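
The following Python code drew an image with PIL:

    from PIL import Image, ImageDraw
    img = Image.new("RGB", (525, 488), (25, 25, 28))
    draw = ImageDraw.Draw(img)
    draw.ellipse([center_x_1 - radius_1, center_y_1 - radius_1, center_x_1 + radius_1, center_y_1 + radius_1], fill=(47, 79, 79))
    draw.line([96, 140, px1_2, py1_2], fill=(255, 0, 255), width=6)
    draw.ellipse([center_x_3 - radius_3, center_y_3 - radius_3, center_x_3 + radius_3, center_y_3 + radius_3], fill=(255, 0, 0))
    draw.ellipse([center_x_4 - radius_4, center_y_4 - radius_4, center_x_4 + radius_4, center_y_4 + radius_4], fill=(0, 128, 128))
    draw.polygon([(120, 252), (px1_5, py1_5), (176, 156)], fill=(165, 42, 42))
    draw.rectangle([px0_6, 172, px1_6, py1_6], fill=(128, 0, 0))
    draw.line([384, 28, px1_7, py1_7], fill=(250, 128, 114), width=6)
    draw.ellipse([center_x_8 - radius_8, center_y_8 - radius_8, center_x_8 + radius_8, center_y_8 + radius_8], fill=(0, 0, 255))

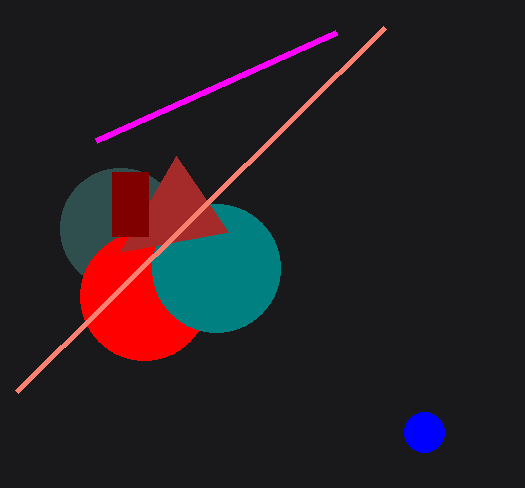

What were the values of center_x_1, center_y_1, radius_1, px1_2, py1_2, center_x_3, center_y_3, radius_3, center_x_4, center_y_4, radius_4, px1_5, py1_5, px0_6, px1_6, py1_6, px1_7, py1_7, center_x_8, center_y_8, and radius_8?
center_x_1 = 120
center_y_1 = 228
radius_1 = 60
px1_2 = 336
py1_2 = 32
center_x_3 = 144
center_y_3 = 296
radius_3 = 64
center_x_4 = 216
center_y_4 = 268
radius_4 = 64
px1_5 = 228
py1_5 = 232
px0_6 = 112
px1_6 = 148
py1_6 = 236
px1_7 = 16
py1_7 = 392
center_x_8 = 424
center_y_8 = 432
radius_8 = 20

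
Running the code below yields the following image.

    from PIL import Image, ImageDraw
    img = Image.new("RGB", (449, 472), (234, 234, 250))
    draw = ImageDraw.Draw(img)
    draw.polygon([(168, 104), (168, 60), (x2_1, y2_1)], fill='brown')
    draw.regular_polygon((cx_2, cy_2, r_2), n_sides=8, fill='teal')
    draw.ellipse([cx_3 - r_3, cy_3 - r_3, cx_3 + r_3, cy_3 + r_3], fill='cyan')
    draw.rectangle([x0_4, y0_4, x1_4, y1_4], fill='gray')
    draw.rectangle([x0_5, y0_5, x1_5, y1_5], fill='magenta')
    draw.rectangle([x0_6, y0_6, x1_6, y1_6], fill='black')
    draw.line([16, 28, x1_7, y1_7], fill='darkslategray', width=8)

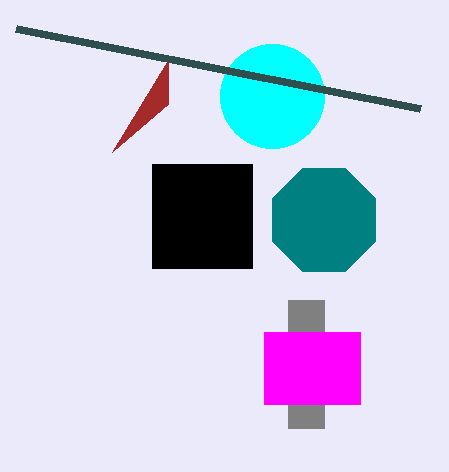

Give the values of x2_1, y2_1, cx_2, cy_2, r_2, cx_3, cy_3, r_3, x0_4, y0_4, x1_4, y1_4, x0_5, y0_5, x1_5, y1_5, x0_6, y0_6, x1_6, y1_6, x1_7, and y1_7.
x2_1 = 112
y2_1 = 152
cx_2 = 324
cy_2 = 220
r_2 = 56
cx_3 = 272
cy_3 = 96
r_3 = 52
x0_4 = 288
y0_4 = 300
x1_4 = 324
y1_4 = 428
x0_5 = 264
y0_5 = 332
x1_5 = 360
y1_5 = 404
x0_6 = 152
y0_6 = 164
x1_6 = 252
y1_6 = 268
x1_7 = 420
y1_7 = 108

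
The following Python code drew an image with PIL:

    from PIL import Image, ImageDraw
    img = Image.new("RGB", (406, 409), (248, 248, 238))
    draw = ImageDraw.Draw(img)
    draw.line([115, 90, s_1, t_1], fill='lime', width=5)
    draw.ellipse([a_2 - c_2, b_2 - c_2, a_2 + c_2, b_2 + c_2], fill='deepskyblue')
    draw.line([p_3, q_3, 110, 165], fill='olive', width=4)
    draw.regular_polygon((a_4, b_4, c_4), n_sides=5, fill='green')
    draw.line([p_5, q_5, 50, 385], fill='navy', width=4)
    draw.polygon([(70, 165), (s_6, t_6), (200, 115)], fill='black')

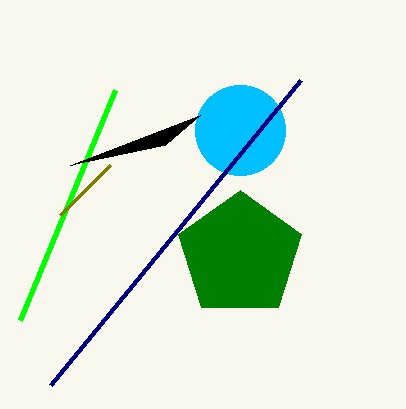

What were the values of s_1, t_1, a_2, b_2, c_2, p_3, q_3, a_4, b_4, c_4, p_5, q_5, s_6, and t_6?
s_1 = 20, t_1 = 320, a_2 = 240, b_2 = 130, c_2 = 45, p_3 = 60, q_3 = 215, a_4 = 240, b_4 = 255, c_4 = 65, p_5 = 300, q_5 = 80, s_6 = 165, t_6 = 145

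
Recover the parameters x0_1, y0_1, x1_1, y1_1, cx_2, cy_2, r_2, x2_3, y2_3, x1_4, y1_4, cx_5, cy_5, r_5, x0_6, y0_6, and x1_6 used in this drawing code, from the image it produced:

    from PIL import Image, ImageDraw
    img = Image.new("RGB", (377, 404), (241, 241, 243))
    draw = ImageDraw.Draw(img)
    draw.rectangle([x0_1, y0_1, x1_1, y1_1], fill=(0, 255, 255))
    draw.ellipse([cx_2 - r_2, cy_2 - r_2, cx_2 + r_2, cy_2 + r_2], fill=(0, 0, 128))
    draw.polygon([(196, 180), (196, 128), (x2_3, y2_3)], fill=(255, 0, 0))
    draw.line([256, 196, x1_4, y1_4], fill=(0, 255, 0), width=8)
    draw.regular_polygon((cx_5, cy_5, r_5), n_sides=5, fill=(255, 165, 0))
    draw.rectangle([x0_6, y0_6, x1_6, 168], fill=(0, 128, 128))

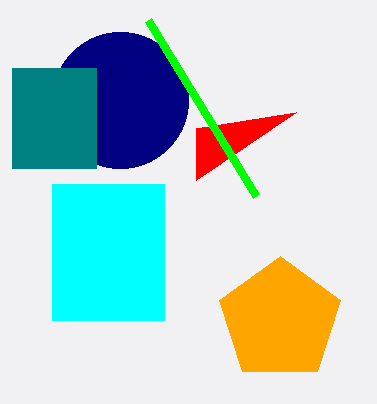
x0_1 = 52; y0_1 = 184; x1_1 = 164; y1_1 = 320; cx_2 = 120; cy_2 = 100; r_2 = 68; x2_3 = 296; y2_3 = 112; x1_4 = 148; y1_4 = 20; cx_5 = 280; cy_5 = 320; r_5 = 64; x0_6 = 12; y0_6 = 68; x1_6 = 96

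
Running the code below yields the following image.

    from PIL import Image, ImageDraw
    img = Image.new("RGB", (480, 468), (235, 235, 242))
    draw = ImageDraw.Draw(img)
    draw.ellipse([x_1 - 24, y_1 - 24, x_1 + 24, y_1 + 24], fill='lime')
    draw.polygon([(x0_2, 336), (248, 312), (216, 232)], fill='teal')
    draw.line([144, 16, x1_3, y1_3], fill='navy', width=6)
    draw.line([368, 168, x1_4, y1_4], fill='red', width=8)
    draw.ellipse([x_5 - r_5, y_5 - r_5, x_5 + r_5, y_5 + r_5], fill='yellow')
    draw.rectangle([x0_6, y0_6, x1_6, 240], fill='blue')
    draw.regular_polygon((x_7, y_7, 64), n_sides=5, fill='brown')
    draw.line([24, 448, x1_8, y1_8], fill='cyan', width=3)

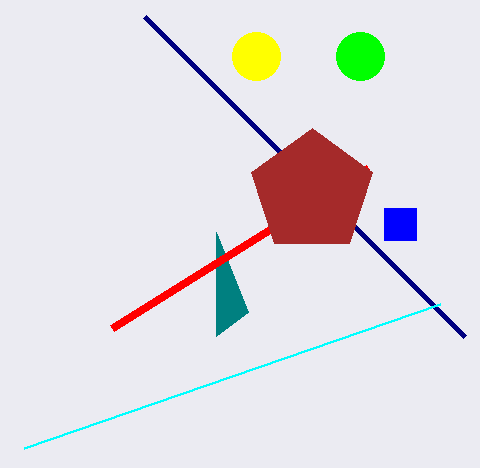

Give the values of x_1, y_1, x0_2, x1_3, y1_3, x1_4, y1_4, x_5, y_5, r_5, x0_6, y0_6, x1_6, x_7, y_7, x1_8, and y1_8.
x_1 = 360, y_1 = 56, x0_2 = 216, x1_3 = 464, y1_3 = 336, x1_4 = 112, y1_4 = 328, x_5 = 256, y_5 = 56, r_5 = 24, x0_6 = 384, y0_6 = 208, x1_6 = 416, x_7 = 312, y_7 = 192, x1_8 = 440, y1_8 = 304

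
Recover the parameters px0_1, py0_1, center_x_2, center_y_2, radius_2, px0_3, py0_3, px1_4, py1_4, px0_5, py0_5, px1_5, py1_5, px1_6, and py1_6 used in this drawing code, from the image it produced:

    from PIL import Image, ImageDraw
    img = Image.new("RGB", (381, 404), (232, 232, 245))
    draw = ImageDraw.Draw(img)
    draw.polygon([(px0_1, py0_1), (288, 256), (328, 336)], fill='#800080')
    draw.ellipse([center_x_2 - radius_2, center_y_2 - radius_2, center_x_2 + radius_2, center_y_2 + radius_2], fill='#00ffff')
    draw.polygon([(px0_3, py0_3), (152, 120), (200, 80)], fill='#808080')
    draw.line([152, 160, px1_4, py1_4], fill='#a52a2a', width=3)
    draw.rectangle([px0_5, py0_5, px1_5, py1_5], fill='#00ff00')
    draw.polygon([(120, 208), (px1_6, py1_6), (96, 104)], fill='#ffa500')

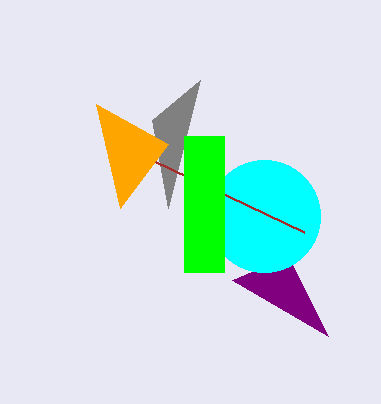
px0_1 = 232
py0_1 = 280
center_x_2 = 264
center_y_2 = 216
radius_2 = 56
px0_3 = 168
py0_3 = 208
px1_4 = 304
py1_4 = 232
px0_5 = 184
py0_5 = 136
px1_5 = 224
py1_5 = 272
px1_6 = 168
py1_6 = 144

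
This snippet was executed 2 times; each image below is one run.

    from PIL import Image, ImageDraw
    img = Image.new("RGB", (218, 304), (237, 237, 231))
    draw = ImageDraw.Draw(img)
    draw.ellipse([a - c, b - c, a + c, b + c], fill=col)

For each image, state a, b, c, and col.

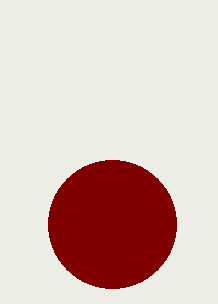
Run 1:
a = 112
b = 224
c = 64
col = 'maroon'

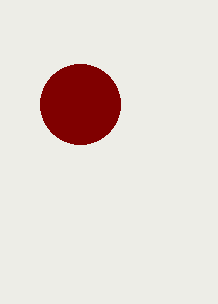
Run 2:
a = 80
b = 104
c = 40
col = 'maroon'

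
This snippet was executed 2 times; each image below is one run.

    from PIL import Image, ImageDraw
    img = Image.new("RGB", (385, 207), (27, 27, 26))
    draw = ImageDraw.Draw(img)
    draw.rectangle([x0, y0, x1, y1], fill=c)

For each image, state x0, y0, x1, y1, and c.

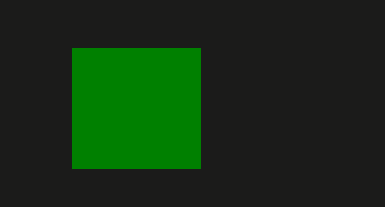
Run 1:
x0 = 72; y0 = 48; x1 = 200; y1 = 168; c = 'green'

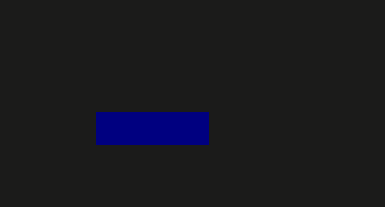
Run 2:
x0 = 96; y0 = 112; x1 = 208; y1 = 144; c = 'navy'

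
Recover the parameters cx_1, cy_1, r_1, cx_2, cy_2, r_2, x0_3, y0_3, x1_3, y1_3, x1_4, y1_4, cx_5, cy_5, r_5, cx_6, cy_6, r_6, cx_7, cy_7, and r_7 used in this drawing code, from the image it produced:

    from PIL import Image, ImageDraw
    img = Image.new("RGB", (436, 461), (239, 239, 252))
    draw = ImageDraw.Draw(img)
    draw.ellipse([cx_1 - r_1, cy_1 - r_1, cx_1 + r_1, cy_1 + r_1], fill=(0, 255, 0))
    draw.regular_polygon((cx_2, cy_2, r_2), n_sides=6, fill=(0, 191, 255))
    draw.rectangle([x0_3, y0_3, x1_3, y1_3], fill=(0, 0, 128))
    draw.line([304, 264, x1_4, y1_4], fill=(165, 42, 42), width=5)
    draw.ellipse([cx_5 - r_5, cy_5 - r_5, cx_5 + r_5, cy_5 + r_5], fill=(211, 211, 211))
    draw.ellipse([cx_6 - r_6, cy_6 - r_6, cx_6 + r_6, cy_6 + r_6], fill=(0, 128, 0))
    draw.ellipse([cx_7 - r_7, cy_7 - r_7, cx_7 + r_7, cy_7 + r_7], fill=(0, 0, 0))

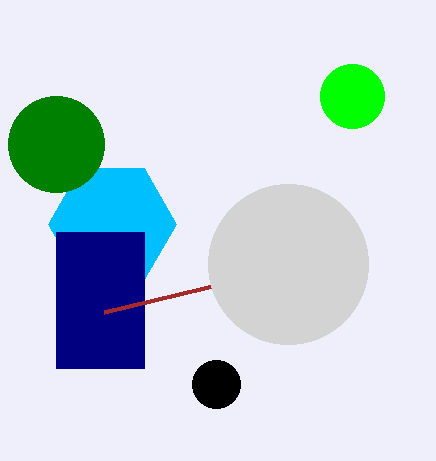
cx_1 = 352, cy_1 = 96, r_1 = 32, cx_2 = 112, cy_2 = 224, r_2 = 64, x0_3 = 56, y0_3 = 232, x1_3 = 144, y1_3 = 368, x1_4 = 104, y1_4 = 312, cx_5 = 288, cy_5 = 264, r_5 = 80, cx_6 = 56, cy_6 = 144, r_6 = 48, cx_7 = 216, cy_7 = 384, r_7 = 24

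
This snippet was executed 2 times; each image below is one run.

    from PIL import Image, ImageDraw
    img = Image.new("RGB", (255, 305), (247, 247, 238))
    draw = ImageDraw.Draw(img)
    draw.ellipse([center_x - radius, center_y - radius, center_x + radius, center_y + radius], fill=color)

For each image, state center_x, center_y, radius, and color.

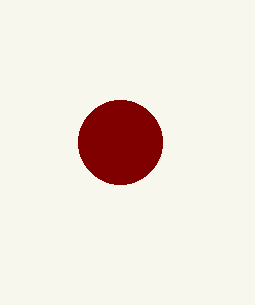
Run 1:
center_x = 120; center_y = 142; radius = 42; color = 'maroon'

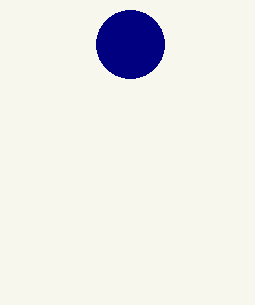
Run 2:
center_x = 130, center_y = 44, radius = 34, color = 'navy'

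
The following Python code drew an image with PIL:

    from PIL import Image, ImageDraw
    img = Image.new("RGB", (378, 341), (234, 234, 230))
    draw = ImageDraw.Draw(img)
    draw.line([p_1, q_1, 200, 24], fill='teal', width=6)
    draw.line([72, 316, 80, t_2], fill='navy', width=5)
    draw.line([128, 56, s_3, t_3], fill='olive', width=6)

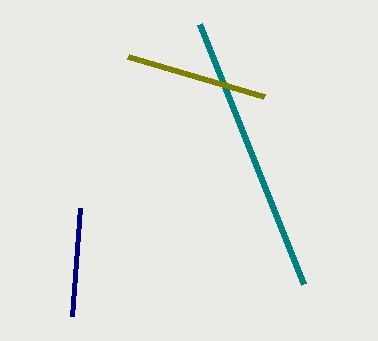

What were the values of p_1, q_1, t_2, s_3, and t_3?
p_1 = 304, q_1 = 284, t_2 = 208, s_3 = 264, t_3 = 96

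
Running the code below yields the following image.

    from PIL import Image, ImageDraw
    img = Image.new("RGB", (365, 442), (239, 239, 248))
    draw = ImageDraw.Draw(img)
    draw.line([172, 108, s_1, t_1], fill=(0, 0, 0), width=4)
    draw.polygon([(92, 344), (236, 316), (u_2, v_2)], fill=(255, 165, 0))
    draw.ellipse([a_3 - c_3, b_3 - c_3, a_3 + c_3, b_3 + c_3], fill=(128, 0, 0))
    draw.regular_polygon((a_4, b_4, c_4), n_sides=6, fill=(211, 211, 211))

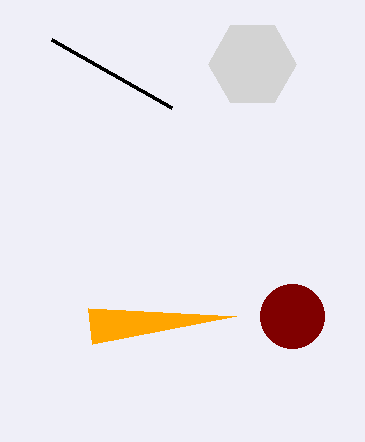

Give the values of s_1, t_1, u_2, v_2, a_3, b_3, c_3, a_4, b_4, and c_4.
s_1 = 52, t_1 = 40, u_2 = 88, v_2 = 308, a_3 = 292, b_3 = 316, c_3 = 32, a_4 = 252, b_4 = 64, c_4 = 44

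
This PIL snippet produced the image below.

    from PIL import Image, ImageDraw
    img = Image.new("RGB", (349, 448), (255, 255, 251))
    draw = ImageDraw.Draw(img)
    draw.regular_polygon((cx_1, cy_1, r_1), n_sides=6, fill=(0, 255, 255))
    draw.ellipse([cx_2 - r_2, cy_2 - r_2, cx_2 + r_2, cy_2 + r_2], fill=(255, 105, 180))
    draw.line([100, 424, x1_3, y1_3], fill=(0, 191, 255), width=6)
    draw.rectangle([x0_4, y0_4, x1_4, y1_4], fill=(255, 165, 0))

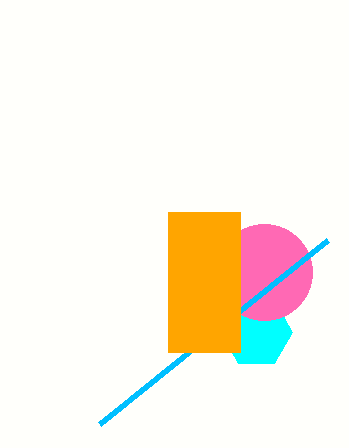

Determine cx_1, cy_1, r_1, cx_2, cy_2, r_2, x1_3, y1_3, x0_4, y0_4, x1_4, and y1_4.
cx_1 = 256; cy_1 = 332; r_1 = 36; cx_2 = 264; cy_2 = 272; r_2 = 48; x1_3 = 328; y1_3 = 240; x0_4 = 168; y0_4 = 212; x1_4 = 240; y1_4 = 352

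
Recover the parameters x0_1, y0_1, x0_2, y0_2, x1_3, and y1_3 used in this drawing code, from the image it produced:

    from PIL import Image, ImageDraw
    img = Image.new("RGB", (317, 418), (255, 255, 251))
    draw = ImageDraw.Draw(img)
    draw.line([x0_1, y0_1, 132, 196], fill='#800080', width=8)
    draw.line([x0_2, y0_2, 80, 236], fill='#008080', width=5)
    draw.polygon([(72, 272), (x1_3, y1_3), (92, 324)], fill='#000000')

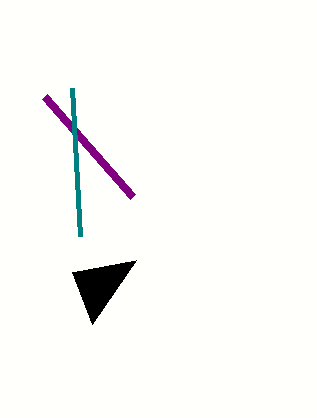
x0_1 = 44
y0_1 = 96
x0_2 = 72
y0_2 = 88
x1_3 = 136
y1_3 = 260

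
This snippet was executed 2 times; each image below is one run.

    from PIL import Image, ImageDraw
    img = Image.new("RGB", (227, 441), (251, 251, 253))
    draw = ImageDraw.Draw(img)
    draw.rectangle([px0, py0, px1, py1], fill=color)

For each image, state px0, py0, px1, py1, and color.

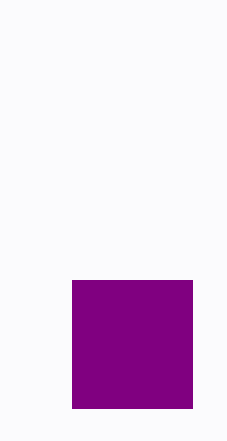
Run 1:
px0 = 72
py0 = 280
px1 = 192
py1 = 408
color = 'purple'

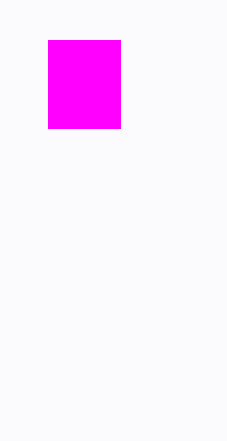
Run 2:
px0 = 48
py0 = 40
px1 = 120
py1 = 128
color = 'magenta'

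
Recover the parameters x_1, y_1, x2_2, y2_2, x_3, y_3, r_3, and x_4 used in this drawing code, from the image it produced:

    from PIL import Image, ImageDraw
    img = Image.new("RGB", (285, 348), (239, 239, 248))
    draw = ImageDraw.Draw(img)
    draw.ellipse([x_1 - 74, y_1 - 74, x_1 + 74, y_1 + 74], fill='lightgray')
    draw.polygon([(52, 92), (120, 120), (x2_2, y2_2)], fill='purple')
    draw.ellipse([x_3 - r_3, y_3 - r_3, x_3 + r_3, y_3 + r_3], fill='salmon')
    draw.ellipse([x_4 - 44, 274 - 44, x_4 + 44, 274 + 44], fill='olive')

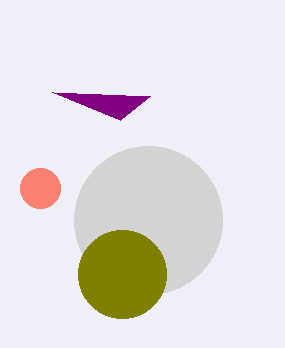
x_1 = 148; y_1 = 220; x2_2 = 150; y2_2 = 96; x_3 = 40; y_3 = 188; r_3 = 20; x_4 = 122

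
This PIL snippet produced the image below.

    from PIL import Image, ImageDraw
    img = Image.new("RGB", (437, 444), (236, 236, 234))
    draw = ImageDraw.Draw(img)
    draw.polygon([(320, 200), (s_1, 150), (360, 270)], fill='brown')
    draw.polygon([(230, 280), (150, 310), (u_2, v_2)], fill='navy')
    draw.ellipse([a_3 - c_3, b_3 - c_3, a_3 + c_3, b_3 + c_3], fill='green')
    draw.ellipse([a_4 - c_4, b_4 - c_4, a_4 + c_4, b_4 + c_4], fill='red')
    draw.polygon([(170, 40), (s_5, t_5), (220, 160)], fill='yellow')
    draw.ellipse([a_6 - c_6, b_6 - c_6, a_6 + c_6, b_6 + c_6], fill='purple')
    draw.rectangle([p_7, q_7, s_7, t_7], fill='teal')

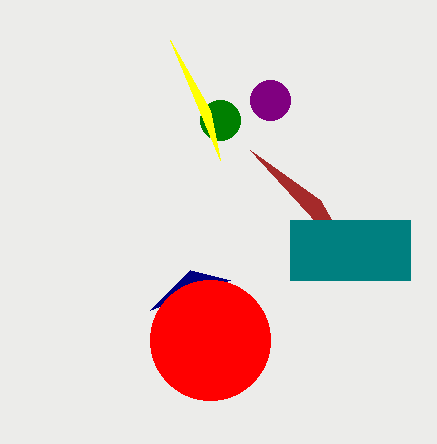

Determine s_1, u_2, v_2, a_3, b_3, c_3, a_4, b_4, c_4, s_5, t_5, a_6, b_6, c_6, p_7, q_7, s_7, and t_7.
s_1 = 250
u_2 = 190
v_2 = 270
a_3 = 220
b_3 = 120
c_3 = 20
a_4 = 210
b_4 = 340
c_4 = 60
s_5 = 210
t_5 = 110
a_6 = 270
b_6 = 100
c_6 = 20
p_7 = 290
q_7 = 220
s_7 = 410
t_7 = 280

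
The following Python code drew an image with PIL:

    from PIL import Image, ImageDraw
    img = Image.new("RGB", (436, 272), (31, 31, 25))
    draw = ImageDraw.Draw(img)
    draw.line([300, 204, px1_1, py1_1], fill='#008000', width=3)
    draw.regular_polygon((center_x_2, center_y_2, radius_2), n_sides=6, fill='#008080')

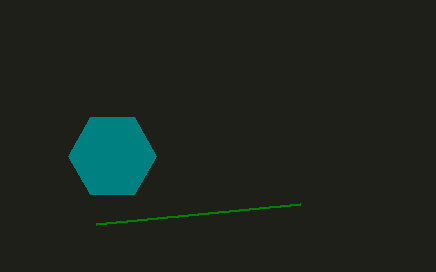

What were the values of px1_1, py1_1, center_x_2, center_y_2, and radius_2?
px1_1 = 96
py1_1 = 224
center_x_2 = 112
center_y_2 = 156
radius_2 = 44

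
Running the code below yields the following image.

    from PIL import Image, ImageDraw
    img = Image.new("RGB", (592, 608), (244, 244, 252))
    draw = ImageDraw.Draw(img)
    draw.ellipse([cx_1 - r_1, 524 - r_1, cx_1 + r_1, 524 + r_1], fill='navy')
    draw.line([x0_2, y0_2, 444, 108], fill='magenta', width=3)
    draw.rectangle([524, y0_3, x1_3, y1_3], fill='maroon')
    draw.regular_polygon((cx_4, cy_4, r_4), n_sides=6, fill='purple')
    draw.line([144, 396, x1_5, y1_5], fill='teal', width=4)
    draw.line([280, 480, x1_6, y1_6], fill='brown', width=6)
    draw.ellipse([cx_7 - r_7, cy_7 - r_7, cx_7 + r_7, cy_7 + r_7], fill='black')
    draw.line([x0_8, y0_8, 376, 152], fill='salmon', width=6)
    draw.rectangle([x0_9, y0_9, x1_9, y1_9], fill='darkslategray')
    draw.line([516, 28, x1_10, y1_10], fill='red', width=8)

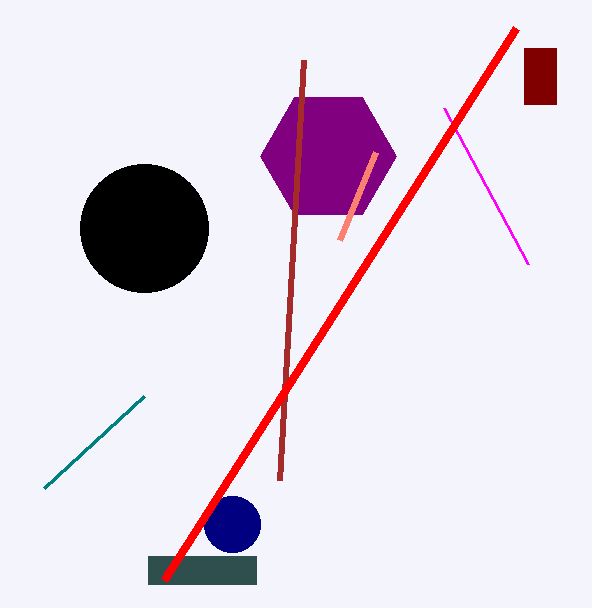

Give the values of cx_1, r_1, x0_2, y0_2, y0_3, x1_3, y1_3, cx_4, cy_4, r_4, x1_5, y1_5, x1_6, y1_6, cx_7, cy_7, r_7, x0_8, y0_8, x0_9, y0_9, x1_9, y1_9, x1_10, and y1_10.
cx_1 = 232; r_1 = 28; x0_2 = 528; y0_2 = 264; y0_3 = 48; x1_3 = 556; y1_3 = 104; cx_4 = 328; cy_4 = 156; r_4 = 68; x1_5 = 44; y1_5 = 488; x1_6 = 304; y1_6 = 60; cx_7 = 144; cy_7 = 228; r_7 = 64; x0_8 = 340; y0_8 = 240; x0_9 = 148; y0_9 = 556; x1_9 = 256; y1_9 = 584; x1_10 = 164; y1_10 = 580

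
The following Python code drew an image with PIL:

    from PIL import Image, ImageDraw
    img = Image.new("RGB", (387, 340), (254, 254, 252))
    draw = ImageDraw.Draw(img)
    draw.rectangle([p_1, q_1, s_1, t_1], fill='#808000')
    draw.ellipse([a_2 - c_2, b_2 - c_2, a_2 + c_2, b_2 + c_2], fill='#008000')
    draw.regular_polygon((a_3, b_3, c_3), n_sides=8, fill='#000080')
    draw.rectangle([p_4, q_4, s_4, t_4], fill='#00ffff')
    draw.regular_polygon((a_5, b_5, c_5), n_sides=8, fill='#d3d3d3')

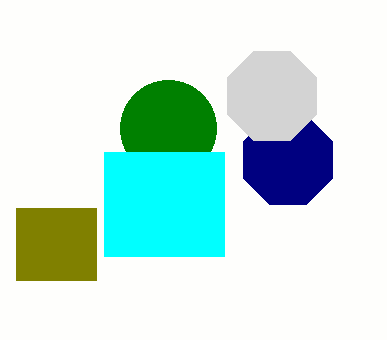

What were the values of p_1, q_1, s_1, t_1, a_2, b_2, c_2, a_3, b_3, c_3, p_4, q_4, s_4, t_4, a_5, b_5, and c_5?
p_1 = 16
q_1 = 208
s_1 = 96
t_1 = 280
a_2 = 168
b_2 = 128
c_2 = 48
a_3 = 288
b_3 = 160
c_3 = 48
p_4 = 104
q_4 = 152
s_4 = 224
t_4 = 256
a_5 = 272
b_5 = 96
c_5 = 48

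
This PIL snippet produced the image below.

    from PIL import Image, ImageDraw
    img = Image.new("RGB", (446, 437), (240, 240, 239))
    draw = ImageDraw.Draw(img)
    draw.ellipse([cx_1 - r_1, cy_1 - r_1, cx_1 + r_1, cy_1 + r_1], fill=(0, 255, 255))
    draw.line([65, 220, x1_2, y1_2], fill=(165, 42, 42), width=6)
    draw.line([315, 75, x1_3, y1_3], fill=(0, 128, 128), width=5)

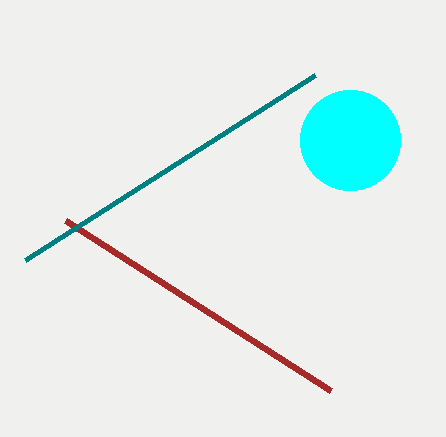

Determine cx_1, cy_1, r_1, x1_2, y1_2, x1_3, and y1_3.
cx_1 = 350, cy_1 = 140, r_1 = 50, x1_2 = 330, y1_2 = 390, x1_3 = 25, y1_3 = 260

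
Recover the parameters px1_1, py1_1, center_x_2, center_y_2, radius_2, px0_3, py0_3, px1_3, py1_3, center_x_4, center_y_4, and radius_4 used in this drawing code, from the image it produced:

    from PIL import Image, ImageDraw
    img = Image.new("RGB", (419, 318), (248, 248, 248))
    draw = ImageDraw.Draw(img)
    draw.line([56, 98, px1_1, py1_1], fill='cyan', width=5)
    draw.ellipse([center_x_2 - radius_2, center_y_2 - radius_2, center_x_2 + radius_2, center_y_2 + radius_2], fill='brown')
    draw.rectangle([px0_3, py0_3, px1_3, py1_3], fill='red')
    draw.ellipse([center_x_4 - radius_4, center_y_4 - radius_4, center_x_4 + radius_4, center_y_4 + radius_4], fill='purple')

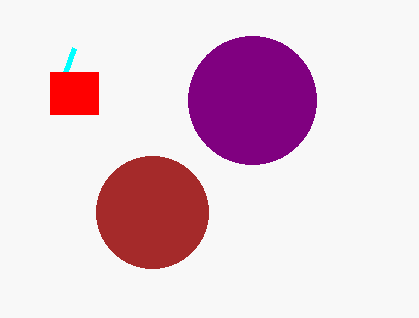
px1_1 = 74, py1_1 = 48, center_x_2 = 152, center_y_2 = 212, radius_2 = 56, px0_3 = 50, py0_3 = 72, px1_3 = 98, py1_3 = 114, center_x_4 = 252, center_y_4 = 100, radius_4 = 64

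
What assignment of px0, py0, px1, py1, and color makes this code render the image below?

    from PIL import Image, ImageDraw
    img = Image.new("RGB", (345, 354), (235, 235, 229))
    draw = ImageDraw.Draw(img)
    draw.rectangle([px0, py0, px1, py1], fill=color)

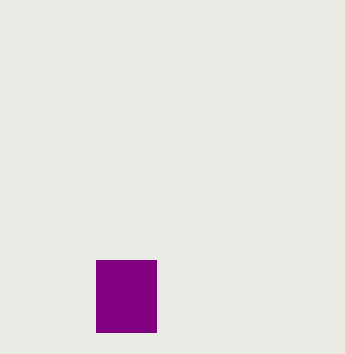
px0 = 96; py0 = 260; px1 = 156; py1 = 332; color = 'purple'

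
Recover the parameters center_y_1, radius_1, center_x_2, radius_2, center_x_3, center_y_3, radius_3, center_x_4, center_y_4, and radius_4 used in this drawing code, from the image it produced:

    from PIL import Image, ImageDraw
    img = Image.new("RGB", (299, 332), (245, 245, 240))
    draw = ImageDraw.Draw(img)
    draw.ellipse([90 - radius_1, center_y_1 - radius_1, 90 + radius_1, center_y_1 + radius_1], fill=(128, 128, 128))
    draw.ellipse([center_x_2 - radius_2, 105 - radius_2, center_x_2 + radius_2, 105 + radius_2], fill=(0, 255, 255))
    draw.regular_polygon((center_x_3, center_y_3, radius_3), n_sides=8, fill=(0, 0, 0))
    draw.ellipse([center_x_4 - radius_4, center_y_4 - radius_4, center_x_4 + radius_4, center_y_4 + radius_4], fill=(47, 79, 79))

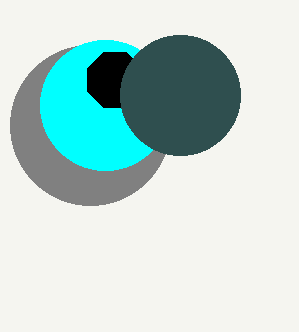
center_y_1 = 125, radius_1 = 80, center_x_2 = 105, radius_2 = 65, center_x_3 = 115, center_y_3 = 80, radius_3 = 30, center_x_4 = 180, center_y_4 = 95, radius_4 = 60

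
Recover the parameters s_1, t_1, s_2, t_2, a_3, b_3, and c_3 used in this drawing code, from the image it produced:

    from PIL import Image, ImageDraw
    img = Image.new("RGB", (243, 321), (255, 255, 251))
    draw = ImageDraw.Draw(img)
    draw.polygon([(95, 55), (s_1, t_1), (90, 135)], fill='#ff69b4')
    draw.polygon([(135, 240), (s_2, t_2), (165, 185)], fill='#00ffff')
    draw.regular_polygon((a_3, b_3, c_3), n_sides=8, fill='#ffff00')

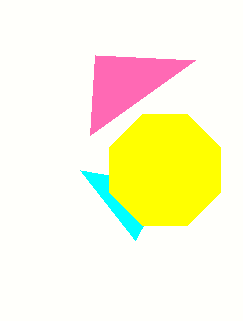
s_1 = 195, t_1 = 60, s_2 = 80, t_2 = 170, a_3 = 165, b_3 = 170, c_3 = 60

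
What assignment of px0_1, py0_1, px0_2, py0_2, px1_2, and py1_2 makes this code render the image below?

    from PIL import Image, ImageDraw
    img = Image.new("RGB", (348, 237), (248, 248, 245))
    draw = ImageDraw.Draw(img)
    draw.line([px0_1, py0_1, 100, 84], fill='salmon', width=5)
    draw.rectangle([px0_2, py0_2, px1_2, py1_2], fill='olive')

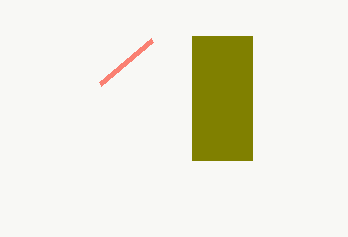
px0_1 = 152, py0_1 = 40, px0_2 = 192, py0_2 = 36, px1_2 = 252, py1_2 = 160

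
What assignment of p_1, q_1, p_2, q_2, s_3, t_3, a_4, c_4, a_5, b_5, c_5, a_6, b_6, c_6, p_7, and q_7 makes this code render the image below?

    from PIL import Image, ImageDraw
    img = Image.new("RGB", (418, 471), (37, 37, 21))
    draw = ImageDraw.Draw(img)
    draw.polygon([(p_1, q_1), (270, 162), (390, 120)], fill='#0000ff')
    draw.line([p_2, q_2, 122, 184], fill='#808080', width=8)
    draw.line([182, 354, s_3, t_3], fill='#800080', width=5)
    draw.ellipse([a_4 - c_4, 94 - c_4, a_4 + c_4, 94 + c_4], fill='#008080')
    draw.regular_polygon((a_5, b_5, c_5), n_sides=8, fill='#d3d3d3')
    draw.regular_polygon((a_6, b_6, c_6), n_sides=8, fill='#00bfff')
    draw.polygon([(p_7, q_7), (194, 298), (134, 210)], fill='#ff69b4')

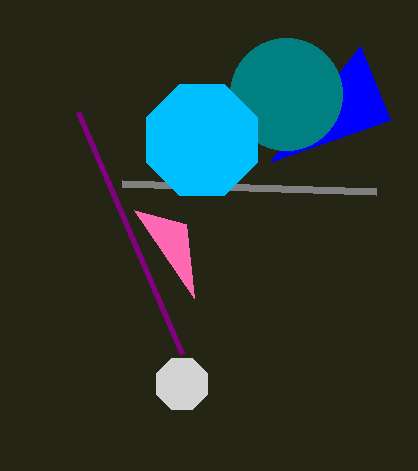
p_1 = 360
q_1 = 46
p_2 = 376
q_2 = 192
s_3 = 78
t_3 = 112
a_4 = 286
c_4 = 56
a_5 = 182
b_5 = 384
c_5 = 28
a_6 = 202
b_6 = 140
c_6 = 60
p_7 = 186
q_7 = 224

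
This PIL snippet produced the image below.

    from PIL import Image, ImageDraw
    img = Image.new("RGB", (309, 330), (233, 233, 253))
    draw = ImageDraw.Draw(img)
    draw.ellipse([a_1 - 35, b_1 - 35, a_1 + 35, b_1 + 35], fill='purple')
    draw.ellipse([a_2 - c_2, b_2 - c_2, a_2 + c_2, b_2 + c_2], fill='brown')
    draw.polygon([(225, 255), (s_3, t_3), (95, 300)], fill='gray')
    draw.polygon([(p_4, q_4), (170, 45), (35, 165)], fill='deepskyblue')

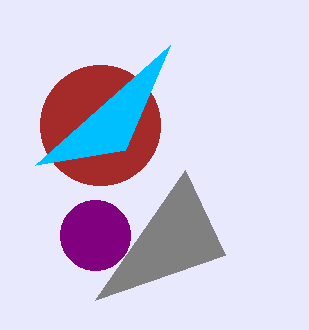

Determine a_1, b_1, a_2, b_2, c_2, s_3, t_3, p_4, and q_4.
a_1 = 95
b_1 = 235
a_2 = 100
b_2 = 125
c_2 = 60
s_3 = 185
t_3 = 170
p_4 = 125
q_4 = 150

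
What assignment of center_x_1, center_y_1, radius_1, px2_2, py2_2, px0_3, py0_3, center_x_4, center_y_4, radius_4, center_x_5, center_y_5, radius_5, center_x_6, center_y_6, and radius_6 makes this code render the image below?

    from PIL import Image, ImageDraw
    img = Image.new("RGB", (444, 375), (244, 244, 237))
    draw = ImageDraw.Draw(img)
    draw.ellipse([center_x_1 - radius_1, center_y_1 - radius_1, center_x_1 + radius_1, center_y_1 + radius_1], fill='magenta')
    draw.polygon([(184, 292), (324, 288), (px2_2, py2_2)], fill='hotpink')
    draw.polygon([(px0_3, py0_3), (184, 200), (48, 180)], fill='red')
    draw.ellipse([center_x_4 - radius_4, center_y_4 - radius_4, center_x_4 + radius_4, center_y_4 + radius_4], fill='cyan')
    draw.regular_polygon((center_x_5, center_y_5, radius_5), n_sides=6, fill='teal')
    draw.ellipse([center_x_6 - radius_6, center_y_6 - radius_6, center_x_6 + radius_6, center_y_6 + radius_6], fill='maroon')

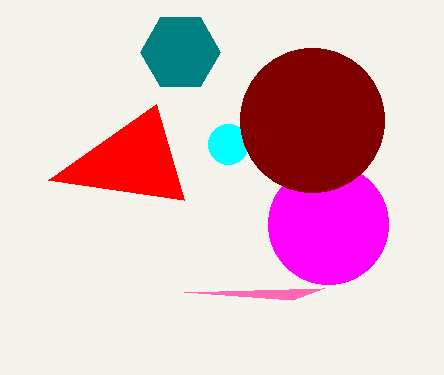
center_x_1 = 328
center_y_1 = 224
radius_1 = 60
px2_2 = 292
py2_2 = 300
px0_3 = 156
py0_3 = 104
center_x_4 = 228
center_y_4 = 144
radius_4 = 20
center_x_5 = 180
center_y_5 = 52
radius_5 = 40
center_x_6 = 312
center_y_6 = 120
radius_6 = 72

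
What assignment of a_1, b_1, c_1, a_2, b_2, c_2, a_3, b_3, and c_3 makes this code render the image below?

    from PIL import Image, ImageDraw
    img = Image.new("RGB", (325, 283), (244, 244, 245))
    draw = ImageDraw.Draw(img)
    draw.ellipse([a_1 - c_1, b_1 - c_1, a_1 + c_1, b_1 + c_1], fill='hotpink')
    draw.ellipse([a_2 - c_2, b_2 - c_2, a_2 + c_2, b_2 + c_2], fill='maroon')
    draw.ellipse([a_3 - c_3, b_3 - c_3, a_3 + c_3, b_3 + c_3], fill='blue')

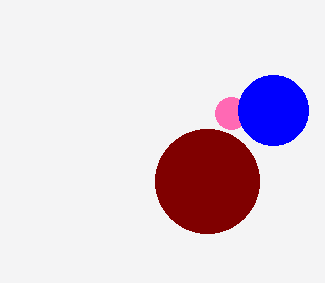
a_1 = 231
b_1 = 113
c_1 = 16
a_2 = 207
b_2 = 181
c_2 = 52
a_3 = 273
b_3 = 110
c_3 = 35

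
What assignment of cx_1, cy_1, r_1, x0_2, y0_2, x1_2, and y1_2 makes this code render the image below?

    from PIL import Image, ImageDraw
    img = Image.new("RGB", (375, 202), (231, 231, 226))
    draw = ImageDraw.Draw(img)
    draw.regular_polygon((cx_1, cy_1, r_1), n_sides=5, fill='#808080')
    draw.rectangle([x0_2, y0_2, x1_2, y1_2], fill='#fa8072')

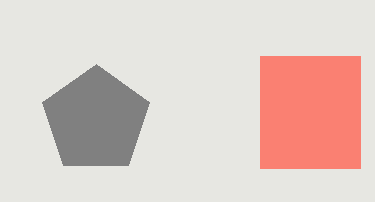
cx_1 = 96, cy_1 = 120, r_1 = 56, x0_2 = 260, y0_2 = 56, x1_2 = 360, y1_2 = 168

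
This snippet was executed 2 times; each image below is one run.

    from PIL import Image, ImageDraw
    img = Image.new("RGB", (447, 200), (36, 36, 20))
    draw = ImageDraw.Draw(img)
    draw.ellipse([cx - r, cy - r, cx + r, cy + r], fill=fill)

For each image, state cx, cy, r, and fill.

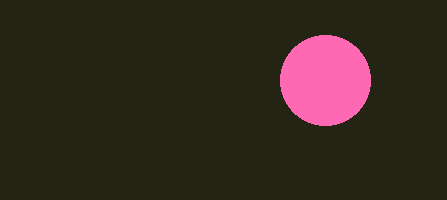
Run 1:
cx = 325
cy = 80
r = 45
fill = 'hotpink'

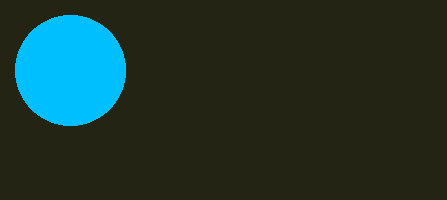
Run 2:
cx = 70, cy = 70, r = 55, fill = 'deepskyblue'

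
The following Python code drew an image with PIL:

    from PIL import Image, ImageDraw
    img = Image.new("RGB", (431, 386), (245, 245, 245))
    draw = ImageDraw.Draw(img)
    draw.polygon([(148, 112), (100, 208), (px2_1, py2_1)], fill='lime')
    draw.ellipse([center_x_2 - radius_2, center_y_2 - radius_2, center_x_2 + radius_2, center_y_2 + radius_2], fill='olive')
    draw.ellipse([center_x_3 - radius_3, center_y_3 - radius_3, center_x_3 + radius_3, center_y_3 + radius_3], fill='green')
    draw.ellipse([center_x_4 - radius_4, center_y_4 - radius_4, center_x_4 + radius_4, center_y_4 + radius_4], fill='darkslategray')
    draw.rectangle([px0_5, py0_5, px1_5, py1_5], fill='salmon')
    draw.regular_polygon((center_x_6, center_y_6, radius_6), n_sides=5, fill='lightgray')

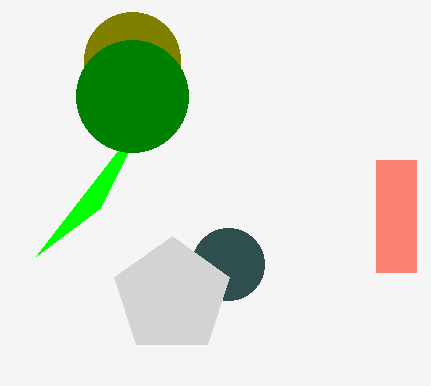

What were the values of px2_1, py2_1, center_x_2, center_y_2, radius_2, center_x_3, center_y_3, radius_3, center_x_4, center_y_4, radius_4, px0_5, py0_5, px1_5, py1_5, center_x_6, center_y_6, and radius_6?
px2_1 = 36
py2_1 = 256
center_x_2 = 132
center_y_2 = 60
radius_2 = 48
center_x_3 = 132
center_y_3 = 96
radius_3 = 56
center_x_4 = 228
center_y_4 = 264
radius_4 = 36
px0_5 = 376
py0_5 = 160
px1_5 = 416
py1_5 = 272
center_x_6 = 172
center_y_6 = 296
radius_6 = 60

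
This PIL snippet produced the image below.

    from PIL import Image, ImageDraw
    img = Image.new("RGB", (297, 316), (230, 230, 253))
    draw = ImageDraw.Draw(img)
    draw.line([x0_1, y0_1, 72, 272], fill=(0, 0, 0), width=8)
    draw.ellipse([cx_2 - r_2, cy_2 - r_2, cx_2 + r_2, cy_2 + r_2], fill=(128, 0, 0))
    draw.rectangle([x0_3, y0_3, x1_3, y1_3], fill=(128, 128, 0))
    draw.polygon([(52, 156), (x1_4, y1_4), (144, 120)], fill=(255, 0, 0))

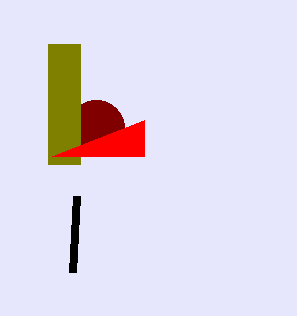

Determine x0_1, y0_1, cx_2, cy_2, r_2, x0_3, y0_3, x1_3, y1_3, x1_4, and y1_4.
x0_1 = 76
y0_1 = 196
cx_2 = 96
cy_2 = 128
r_2 = 28
x0_3 = 48
y0_3 = 44
x1_3 = 80
y1_3 = 164
x1_4 = 144
y1_4 = 156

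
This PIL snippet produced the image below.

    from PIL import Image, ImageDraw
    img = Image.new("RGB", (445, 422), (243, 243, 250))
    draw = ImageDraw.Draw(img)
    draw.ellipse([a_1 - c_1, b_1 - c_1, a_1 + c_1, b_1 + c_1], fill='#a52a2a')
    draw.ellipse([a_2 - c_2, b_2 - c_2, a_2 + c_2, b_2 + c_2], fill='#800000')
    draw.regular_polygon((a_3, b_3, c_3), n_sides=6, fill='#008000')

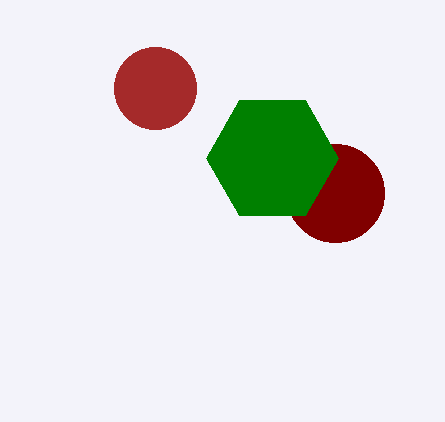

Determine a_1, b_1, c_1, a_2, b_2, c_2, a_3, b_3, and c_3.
a_1 = 155; b_1 = 88; c_1 = 41; a_2 = 335; b_2 = 193; c_2 = 49; a_3 = 272; b_3 = 158; c_3 = 66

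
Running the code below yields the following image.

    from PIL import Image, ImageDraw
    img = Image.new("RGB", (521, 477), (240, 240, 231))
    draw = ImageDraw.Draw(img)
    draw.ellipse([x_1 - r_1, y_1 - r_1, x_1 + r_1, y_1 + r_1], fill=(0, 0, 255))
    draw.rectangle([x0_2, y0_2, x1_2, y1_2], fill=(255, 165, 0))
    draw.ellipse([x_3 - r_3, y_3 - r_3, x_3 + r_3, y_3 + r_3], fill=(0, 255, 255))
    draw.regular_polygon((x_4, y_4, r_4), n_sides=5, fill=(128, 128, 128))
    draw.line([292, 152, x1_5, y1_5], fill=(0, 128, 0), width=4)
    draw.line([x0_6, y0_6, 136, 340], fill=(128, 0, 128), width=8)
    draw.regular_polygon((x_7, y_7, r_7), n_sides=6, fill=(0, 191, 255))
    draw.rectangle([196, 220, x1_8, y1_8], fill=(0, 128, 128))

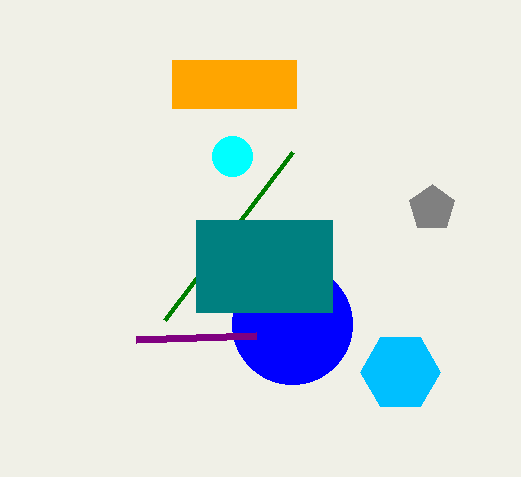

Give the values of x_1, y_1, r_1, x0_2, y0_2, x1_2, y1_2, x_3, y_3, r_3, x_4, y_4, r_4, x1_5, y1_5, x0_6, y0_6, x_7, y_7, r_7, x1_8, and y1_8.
x_1 = 292; y_1 = 324; r_1 = 60; x0_2 = 172; y0_2 = 60; x1_2 = 296; y1_2 = 108; x_3 = 232; y_3 = 156; r_3 = 20; x_4 = 432; y_4 = 208; r_4 = 24; x1_5 = 164; y1_5 = 320; x0_6 = 256; y0_6 = 336; x_7 = 400; y_7 = 372; r_7 = 40; x1_8 = 332; y1_8 = 312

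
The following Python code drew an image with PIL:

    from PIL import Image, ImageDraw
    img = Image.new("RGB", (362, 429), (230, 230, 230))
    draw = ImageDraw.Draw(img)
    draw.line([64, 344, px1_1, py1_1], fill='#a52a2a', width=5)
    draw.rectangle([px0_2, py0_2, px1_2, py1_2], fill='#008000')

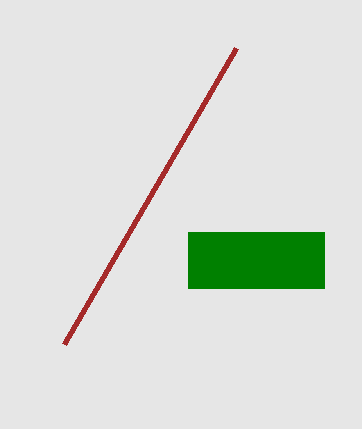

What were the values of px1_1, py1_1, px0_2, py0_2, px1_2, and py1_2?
px1_1 = 236; py1_1 = 48; px0_2 = 188; py0_2 = 232; px1_2 = 324; py1_2 = 288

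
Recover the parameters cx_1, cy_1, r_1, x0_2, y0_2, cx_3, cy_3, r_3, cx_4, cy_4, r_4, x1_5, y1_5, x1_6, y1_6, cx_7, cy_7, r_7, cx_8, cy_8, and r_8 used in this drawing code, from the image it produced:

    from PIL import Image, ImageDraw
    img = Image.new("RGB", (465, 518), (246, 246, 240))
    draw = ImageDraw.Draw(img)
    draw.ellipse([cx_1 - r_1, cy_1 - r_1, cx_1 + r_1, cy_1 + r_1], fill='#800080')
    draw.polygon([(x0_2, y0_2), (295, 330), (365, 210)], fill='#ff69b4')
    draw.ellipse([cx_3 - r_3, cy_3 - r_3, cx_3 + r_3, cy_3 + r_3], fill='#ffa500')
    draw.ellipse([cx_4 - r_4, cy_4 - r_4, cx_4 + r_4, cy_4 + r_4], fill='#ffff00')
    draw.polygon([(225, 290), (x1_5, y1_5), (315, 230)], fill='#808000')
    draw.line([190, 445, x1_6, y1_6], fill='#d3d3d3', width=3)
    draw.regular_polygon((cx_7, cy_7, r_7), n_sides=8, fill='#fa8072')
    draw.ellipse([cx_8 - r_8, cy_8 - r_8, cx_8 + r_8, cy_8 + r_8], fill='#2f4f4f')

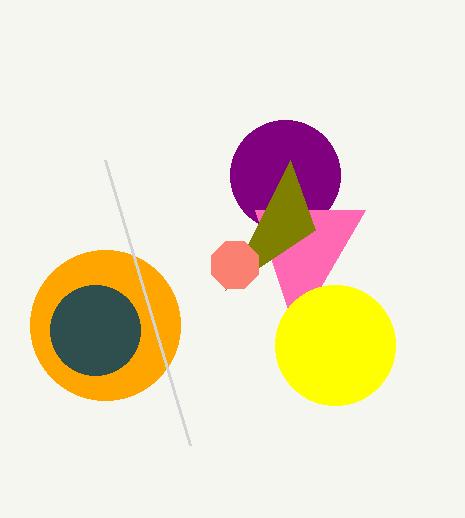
cx_1 = 285
cy_1 = 175
r_1 = 55
x0_2 = 255
y0_2 = 210
cx_3 = 105
cy_3 = 325
r_3 = 75
cx_4 = 335
cy_4 = 345
r_4 = 60
x1_5 = 290
y1_5 = 160
x1_6 = 105
y1_6 = 160
cx_7 = 235
cy_7 = 265
r_7 = 25
cx_8 = 95
cy_8 = 330
r_8 = 45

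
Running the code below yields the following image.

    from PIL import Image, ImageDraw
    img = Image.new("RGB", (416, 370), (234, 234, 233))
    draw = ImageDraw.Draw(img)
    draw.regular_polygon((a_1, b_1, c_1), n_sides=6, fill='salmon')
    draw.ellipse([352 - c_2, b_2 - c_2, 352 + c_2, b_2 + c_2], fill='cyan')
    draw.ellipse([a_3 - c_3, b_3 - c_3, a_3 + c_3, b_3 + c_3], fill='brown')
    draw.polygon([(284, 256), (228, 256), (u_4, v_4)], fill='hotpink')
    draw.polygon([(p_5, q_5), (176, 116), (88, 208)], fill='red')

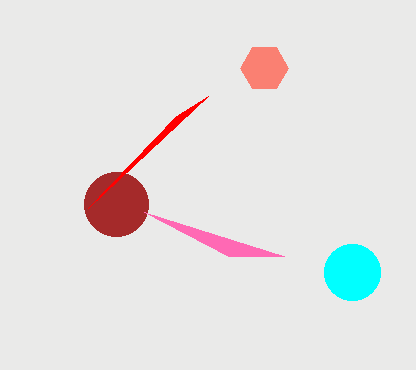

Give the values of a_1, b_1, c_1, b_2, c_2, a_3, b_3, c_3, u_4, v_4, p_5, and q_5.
a_1 = 264, b_1 = 68, c_1 = 24, b_2 = 272, c_2 = 28, a_3 = 116, b_3 = 204, c_3 = 32, u_4 = 144, v_4 = 212, p_5 = 208, q_5 = 96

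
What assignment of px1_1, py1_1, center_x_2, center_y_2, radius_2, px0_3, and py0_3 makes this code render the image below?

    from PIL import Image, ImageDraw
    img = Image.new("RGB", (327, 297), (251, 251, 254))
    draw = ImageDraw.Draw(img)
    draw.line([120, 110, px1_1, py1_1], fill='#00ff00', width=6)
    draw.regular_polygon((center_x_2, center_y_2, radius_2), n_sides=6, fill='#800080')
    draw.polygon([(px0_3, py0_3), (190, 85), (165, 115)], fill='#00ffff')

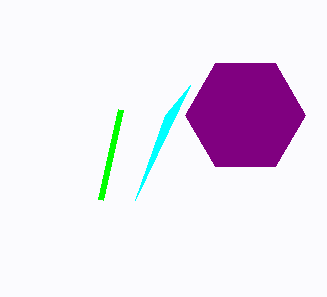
px1_1 = 100, py1_1 = 200, center_x_2 = 245, center_y_2 = 115, radius_2 = 60, px0_3 = 135, py0_3 = 200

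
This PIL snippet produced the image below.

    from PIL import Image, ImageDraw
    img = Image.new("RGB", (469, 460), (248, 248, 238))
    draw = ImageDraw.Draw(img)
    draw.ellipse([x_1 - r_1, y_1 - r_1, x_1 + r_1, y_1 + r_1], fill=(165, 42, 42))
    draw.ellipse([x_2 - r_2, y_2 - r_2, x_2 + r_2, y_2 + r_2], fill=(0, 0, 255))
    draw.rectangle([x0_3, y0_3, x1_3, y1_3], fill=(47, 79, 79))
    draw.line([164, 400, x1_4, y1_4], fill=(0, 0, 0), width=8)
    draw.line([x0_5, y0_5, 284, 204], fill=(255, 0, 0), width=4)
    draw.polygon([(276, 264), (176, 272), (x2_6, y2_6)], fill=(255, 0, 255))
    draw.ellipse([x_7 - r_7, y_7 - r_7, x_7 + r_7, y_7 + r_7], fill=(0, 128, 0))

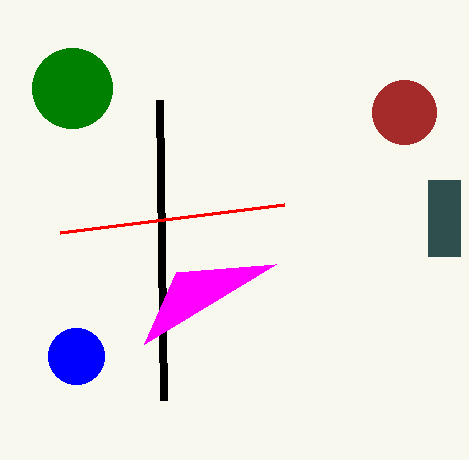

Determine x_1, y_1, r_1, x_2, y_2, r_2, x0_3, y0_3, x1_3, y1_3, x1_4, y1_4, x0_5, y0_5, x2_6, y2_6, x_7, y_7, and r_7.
x_1 = 404; y_1 = 112; r_1 = 32; x_2 = 76; y_2 = 356; r_2 = 28; x0_3 = 428; y0_3 = 180; x1_3 = 460; y1_3 = 256; x1_4 = 160; y1_4 = 100; x0_5 = 60; y0_5 = 232; x2_6 = 144; y2_6 = 344; x_7 = 72; y_7 = 88; r_7 = 40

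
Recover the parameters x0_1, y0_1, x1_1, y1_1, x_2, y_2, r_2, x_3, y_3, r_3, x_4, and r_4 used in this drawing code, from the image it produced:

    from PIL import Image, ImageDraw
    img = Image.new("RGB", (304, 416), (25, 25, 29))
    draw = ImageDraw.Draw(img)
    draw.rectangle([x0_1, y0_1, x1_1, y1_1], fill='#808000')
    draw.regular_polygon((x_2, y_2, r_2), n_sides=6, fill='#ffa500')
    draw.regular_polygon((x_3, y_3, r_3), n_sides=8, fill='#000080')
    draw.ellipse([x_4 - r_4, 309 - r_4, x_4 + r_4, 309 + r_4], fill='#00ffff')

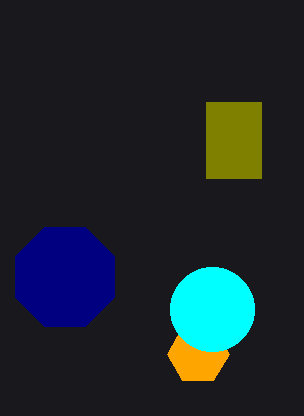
x0_1 = 206
y0_1 = 102
x1_1 = 261
y1_1 = 178
x_2 = 198
y_2 = 354
r_2 = 31
x_3 = 65
y_3 = 277
r_3 = 54
x_4 = 212
r_4 = 42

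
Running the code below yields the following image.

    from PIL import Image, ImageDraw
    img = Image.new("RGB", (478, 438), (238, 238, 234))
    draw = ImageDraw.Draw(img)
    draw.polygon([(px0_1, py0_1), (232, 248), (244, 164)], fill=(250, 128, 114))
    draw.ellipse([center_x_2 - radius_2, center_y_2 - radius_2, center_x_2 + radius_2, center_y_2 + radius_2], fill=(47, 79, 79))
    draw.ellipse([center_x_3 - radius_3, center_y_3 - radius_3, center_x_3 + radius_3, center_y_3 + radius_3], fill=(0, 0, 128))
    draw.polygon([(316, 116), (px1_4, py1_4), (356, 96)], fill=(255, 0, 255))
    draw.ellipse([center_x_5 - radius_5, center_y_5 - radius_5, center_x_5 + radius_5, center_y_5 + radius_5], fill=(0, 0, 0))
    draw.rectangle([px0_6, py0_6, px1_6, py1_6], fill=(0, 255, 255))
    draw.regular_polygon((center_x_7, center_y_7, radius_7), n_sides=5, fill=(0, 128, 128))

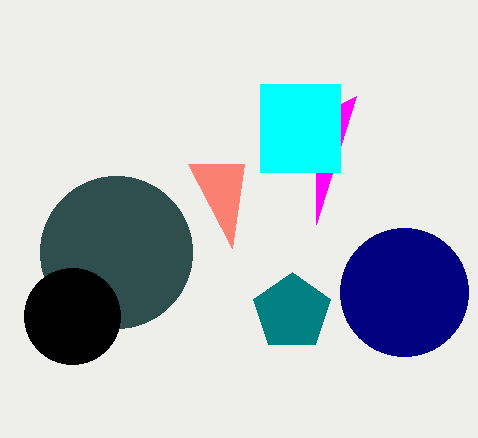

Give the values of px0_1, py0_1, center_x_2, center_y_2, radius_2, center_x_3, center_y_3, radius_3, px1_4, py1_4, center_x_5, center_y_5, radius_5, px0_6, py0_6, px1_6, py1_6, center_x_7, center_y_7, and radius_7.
px0_1 = 188, py0_1 = 164, center_x_2 = 116, center_y_2 = 252, radius_2 = 76, center_x_3 = 404, center_y_3 = 292, radius_3 = 64, px1_4 = 316, py1_4 = 224, center_x_5 = 72, center_y_5 = 316, radius_5 = 48, px0_6 = 260, py0_6 = 84, px1_6 = 340, py1_6 = 172, center_x_7 = 292, center_y_7 = 312, radius_7 = 40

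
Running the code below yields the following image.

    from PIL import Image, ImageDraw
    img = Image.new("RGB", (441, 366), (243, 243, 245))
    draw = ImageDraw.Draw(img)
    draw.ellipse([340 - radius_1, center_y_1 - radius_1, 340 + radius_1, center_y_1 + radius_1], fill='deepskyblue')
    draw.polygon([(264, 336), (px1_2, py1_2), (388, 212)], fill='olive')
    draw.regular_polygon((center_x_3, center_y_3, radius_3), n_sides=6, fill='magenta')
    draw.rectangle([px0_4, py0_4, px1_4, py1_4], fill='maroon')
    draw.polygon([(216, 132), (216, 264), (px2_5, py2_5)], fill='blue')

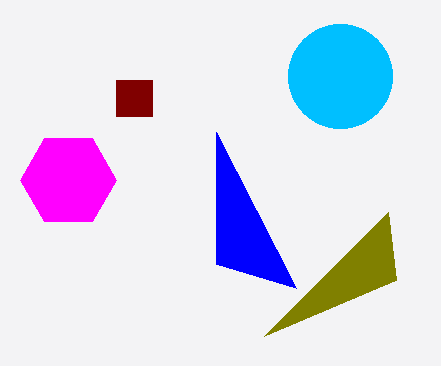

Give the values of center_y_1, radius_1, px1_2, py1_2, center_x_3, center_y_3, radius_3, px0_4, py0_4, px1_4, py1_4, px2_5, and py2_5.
center_y_1 = 76; radius_1 = 52; px1_2 = 396; py1_2 = 280; center_x_3 = 68; center_y_3 = 180; radius_3 = 48; px0_4 = 116; py0_4 = 80; px1_4 = 152; py1_4 = 116; px2_5 = 296; py2_5 = 288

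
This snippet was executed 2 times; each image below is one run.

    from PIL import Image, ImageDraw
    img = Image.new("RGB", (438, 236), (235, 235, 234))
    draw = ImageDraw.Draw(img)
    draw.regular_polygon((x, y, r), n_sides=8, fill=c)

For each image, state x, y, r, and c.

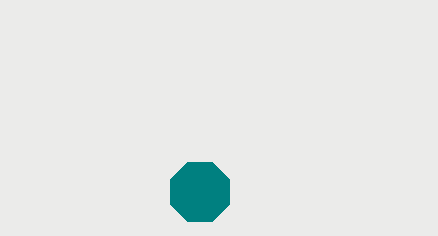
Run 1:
x = 200, y = 192, r = 32, c = 'teal'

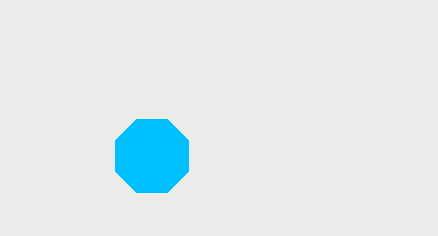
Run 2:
x = 152
y = 156
r = 40
c = 'deepskyblue'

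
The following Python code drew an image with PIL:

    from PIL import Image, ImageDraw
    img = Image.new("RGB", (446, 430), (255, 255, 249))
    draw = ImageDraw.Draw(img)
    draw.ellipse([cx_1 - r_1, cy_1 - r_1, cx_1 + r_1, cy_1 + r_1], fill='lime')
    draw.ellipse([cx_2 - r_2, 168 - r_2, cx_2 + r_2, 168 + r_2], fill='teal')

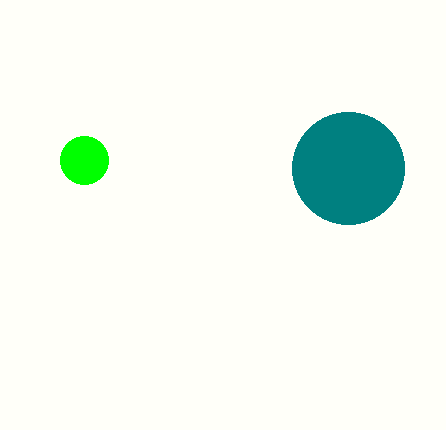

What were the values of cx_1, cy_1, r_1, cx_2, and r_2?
cx_1 = 84; cy_1 = 160; r_1 = 24; cx_2 = 348; r_2 = 56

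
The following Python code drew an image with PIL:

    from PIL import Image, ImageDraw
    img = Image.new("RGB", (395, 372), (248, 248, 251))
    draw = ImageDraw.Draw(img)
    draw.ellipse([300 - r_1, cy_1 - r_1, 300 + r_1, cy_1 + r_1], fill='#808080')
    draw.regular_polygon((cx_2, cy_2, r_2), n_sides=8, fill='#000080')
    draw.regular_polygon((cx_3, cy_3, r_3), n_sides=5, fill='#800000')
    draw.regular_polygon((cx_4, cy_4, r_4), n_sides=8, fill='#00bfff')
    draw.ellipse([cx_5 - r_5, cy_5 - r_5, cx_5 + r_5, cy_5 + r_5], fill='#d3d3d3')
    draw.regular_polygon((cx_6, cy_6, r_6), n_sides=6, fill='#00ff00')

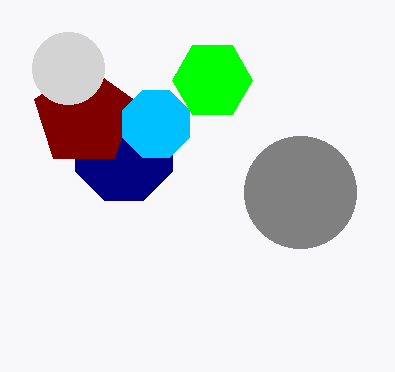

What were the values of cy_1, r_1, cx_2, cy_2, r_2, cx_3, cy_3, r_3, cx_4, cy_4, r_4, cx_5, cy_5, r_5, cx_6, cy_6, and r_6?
cy_1 = 192
r_1 = 56
cx_2 = 124
cy_2 = 152
r_2 = 52
cx_3 = 84
cy_3 = 116
r_3 = 52
cx_4 = 156
cy_4 = 124
r_4 = 36
cx_5 = 68
cy_5 = 68
r_5 = 36
cx_6 = 212
cy_6 = 80
r_6 = 40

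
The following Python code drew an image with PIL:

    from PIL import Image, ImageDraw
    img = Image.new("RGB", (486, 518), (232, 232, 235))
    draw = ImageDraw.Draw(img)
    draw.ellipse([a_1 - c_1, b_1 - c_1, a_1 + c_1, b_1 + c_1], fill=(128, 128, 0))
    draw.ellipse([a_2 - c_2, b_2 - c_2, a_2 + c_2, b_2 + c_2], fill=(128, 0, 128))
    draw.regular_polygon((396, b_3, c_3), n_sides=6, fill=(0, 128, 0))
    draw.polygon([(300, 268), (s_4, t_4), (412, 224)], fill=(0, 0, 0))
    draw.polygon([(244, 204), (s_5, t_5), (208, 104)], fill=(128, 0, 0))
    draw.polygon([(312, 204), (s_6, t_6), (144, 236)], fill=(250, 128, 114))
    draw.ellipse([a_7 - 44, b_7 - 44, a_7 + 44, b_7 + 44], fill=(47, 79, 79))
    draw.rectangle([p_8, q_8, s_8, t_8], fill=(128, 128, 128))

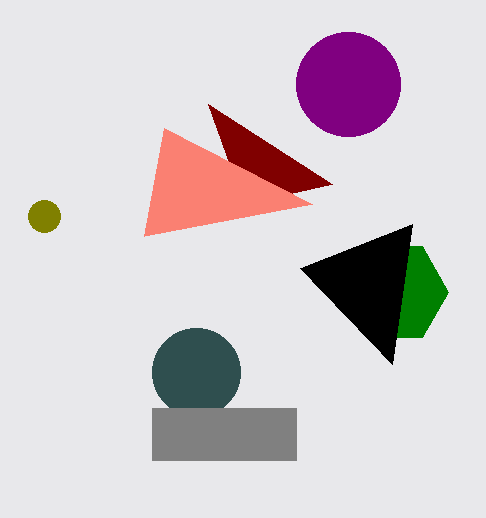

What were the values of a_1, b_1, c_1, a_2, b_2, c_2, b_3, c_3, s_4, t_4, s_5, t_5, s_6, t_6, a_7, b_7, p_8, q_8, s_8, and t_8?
a_1 = 44, b_1 = 216, c_1 = 16, a_2 = 348, b_2 = 84, c_2 = 52, b_3 = 292, c_3 = 52, s_4 = 392, t_4 = 364, s_5 = 332, t_5 = 184, s_6 = 164, t_6 = 128, a_7 = 196, b_7 = 372, p_8 = 152, q_8 = 408, s_8 = 296, t_8 = 460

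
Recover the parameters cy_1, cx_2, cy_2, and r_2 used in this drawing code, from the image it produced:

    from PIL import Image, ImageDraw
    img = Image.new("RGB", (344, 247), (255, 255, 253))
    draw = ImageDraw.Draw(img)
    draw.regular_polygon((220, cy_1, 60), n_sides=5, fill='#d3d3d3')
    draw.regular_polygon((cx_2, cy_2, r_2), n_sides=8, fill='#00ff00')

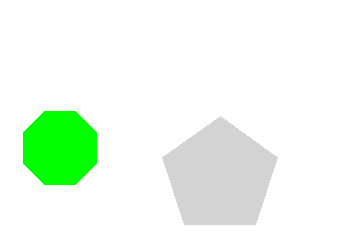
cy_1 = 176, cx_2 = 60, cy_2 = 148, r_2 = 40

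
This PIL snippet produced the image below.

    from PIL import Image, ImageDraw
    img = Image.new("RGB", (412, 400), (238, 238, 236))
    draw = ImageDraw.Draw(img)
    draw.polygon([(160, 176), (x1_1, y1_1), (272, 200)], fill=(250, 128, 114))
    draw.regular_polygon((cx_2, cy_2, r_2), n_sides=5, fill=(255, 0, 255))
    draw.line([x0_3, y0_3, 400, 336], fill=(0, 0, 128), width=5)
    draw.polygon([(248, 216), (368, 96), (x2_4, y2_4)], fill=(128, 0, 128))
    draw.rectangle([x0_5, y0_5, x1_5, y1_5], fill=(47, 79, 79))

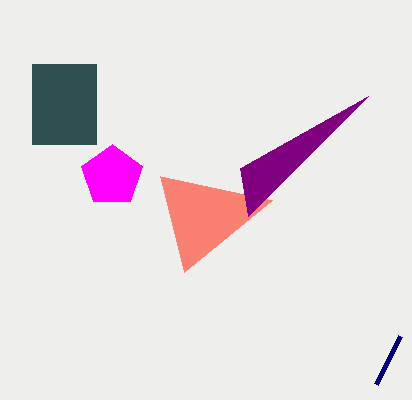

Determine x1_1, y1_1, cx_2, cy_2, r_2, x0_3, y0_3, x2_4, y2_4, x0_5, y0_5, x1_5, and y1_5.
x1_1 = 184, y1_1 = 272, cx_2 = 112, cy_2 = 176, r_2 = 32, x0_3 = 376, y0_3 = 384, x2_4 = 240, y2_4 = 168, x0_5 = 32, y0_5 = 64, x1_5 = 96, y1_5 = 144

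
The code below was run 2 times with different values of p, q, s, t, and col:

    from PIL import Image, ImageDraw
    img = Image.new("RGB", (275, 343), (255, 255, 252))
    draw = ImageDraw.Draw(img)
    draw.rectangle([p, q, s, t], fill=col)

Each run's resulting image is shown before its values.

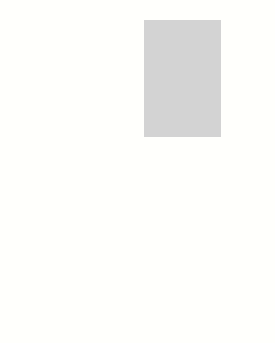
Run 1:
p = 144, q = 20, s = 220, t = 136, col = 'lightgray'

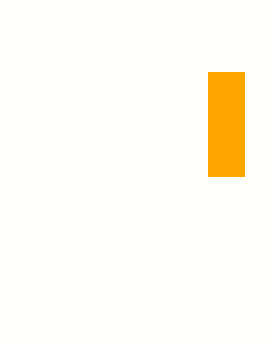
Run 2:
p = 208, q = 72, s = 244, t = 176, col = 'orange'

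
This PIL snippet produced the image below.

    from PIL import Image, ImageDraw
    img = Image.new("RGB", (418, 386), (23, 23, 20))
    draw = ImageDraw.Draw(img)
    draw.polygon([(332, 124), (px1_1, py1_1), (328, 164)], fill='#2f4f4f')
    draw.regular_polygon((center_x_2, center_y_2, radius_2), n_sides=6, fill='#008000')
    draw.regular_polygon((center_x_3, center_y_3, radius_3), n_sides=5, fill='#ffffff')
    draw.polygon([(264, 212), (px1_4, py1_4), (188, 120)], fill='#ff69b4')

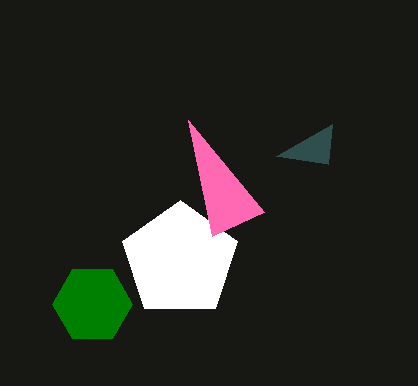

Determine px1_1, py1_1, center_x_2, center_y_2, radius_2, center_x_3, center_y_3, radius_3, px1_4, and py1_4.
px1_1 = 276, py1_1 = 156, center_x_2 = 92, center_y_2 = 304, radius_2 = 40, center_x_3 = 180, center_y_3 = 260, radius_3 = 60, px1_4 = 212, py1_4 = 236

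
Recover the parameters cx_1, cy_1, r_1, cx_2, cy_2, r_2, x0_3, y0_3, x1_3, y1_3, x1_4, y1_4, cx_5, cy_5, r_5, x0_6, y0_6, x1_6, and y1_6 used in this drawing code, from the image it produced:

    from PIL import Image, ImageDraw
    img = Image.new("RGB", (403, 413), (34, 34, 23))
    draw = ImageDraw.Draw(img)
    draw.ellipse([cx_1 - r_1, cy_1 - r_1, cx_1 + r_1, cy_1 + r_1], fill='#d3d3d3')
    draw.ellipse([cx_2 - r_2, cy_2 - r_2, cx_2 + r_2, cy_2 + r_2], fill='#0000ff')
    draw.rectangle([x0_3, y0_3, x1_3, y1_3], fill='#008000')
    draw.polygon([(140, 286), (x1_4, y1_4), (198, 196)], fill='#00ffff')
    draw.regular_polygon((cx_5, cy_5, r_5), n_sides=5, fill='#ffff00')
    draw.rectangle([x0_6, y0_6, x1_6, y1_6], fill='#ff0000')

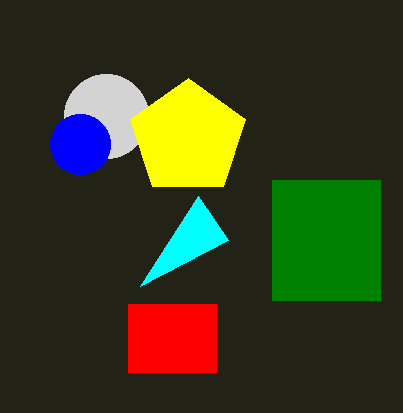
cx_1 = 106
cy_1 = 116
r_1 = 42
cx_2 = 80
cy_2 = 144
r_2 = 30
x0_3 = 272
y0_3 = 180
x1_3 = 380
y1_3 = 300
x1_4 = 228
y1_4 = 240
cx_5 = 188
cy_5 = 138
r_5 = 60
x0_6 = 128
y0_6 = 304
x1_6 = 216
y1_6 = 372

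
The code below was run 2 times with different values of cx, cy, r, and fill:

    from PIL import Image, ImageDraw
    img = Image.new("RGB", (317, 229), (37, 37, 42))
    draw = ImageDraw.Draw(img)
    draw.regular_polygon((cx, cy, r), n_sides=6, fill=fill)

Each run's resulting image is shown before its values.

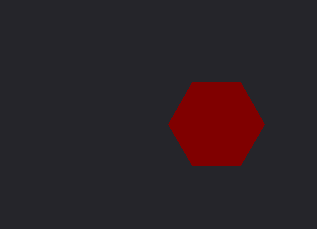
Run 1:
cx = 216, cy = 124, r = 48, fill = 'maroon'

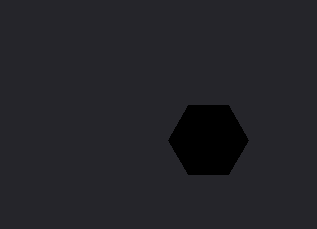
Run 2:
cx = 208; cy = 140; r = 40; fill = 'black'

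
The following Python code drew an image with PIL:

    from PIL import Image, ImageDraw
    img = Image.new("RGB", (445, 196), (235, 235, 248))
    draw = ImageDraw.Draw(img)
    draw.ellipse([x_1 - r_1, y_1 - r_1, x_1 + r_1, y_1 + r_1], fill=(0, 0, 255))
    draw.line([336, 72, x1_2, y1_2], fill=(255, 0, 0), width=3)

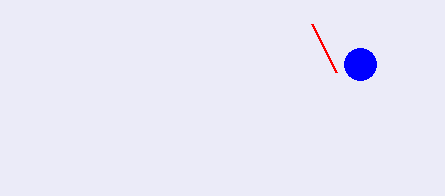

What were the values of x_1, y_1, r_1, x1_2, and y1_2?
x_1 = 360, y_1 = 64, r_1 = 16, x1_2 = 312, y1_2 = 24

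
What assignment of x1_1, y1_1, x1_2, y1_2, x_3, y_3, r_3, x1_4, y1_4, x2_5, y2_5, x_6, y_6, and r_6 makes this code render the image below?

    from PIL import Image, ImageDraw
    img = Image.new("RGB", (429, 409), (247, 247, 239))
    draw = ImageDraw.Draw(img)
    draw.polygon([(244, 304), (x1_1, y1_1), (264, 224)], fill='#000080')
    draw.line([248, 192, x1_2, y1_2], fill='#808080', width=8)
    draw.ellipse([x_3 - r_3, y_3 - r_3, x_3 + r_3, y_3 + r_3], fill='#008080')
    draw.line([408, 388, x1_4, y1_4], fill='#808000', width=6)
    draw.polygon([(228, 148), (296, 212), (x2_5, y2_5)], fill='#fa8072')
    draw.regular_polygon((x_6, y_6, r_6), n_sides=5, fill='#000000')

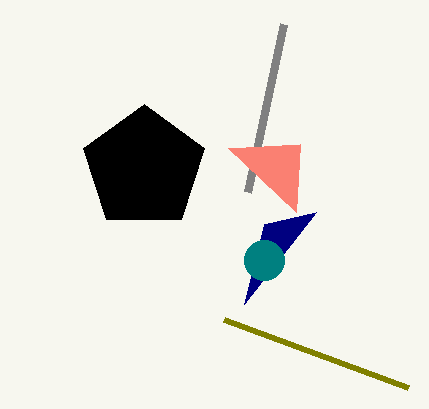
x1_1 = 316, y1_1 = 212, x1_2 = 284, y1_2 = 24, x_3 = 264, y_3 = 260, r_3 = 20, x1_4 = 224, y1_4 = 320, x2_5 = 300, y2_5 = 144, x_6 = 144, y_6 = 168, r_6 = 64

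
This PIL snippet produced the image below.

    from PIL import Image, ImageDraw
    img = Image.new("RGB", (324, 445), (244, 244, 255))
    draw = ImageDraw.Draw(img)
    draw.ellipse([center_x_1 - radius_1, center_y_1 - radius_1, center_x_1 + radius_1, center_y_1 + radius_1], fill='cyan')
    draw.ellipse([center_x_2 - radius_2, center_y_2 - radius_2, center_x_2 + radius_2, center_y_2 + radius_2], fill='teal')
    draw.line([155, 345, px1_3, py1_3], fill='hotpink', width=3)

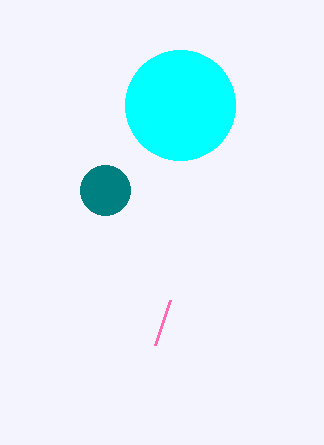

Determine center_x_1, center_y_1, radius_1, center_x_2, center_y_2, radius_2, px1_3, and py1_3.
center_x_1 = 180
center_y_1 = 105
radius_1 = 55
center_x_2 = 105
center_y_2 = 190
radius_2 = 25
px1_3 = 170
py1_3 = 300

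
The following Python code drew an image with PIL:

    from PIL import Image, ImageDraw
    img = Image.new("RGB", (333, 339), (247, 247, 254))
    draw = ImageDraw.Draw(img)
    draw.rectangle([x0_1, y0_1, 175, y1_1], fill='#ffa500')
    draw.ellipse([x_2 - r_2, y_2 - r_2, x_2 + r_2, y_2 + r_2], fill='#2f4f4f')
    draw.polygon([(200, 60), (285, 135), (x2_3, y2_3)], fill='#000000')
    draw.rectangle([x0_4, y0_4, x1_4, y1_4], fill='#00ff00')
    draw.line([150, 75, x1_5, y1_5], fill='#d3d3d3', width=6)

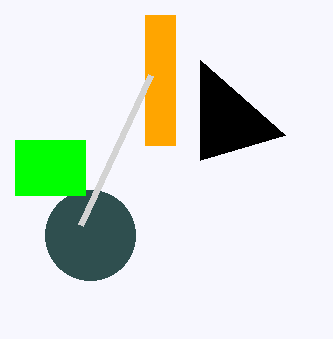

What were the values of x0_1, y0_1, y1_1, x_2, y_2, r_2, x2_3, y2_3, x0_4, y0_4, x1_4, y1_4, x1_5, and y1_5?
x0_1 = 145; y0_1 = 15; y1_1 = 145; x_2 = 90; y_2 = 235; r_2 = 45; x2_3 = 200; y2_3 = 160; x0_4 = 15; y0_4 = 140; x1_4 = 85; y1_4 = 195; x1_5 = 80; y1_5 = 225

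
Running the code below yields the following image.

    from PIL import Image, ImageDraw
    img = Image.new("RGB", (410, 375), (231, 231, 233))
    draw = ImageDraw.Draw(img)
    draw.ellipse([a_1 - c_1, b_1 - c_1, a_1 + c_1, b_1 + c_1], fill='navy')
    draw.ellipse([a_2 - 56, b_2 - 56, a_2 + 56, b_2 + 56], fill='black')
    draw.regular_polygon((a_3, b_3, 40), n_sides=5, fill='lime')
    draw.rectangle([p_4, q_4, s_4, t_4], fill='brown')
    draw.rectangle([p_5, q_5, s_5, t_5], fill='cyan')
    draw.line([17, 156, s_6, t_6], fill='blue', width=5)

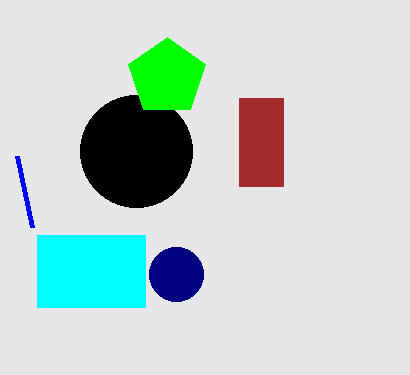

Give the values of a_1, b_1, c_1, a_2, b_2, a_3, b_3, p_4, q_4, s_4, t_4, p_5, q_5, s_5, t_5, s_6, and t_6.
a_1 = 176; b_1 = 274; c_1 = 27; a_2 = 136; b_2 = 151; a_3 = 167; b_3 = 77; p_4 = 239; q_4 = 98; s_4 = 283; t_4 = 186; p_5 = 37; q_5 = 235; s_5 = 145; t_5 = 307; s_6 = 32; t_6 = 227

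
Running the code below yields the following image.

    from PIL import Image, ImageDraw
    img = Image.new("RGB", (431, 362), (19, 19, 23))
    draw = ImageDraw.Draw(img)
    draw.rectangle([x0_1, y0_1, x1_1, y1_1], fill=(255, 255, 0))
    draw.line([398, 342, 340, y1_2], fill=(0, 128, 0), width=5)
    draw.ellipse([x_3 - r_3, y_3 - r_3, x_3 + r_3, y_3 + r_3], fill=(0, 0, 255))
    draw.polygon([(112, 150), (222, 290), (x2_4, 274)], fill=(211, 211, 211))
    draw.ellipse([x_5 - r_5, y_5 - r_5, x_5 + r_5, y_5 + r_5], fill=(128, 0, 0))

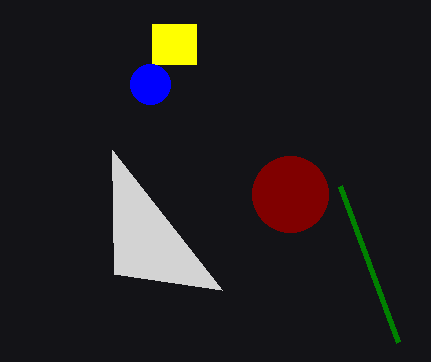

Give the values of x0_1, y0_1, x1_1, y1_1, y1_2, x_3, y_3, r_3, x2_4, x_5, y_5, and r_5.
x0_1 = 152, y0_1 = 24, x1_1 = 196, y1_1 = 64, y1_2 = 186, x_3 = 150, y_3 = 84, r_3 = 20, x2_4 = 114, x_5 = 290, y_5 = 194, r_5 = 38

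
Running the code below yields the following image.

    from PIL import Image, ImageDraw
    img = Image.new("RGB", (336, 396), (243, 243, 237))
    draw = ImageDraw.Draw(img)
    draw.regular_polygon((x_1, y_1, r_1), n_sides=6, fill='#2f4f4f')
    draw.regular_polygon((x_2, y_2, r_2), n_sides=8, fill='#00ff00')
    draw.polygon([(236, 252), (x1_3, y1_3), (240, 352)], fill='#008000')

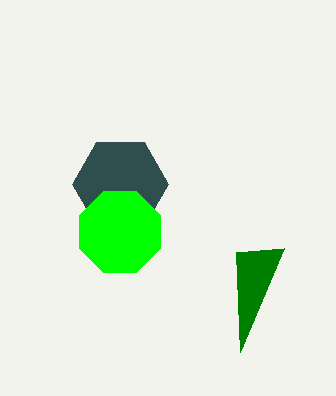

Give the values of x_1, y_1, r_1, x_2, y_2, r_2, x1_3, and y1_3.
x_1 = 120, y_1 = 184, r_1 = 48, x_2 = 120, y_2 = 232, r_2 = 44, x1_3 = 284, y1_3 = 248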